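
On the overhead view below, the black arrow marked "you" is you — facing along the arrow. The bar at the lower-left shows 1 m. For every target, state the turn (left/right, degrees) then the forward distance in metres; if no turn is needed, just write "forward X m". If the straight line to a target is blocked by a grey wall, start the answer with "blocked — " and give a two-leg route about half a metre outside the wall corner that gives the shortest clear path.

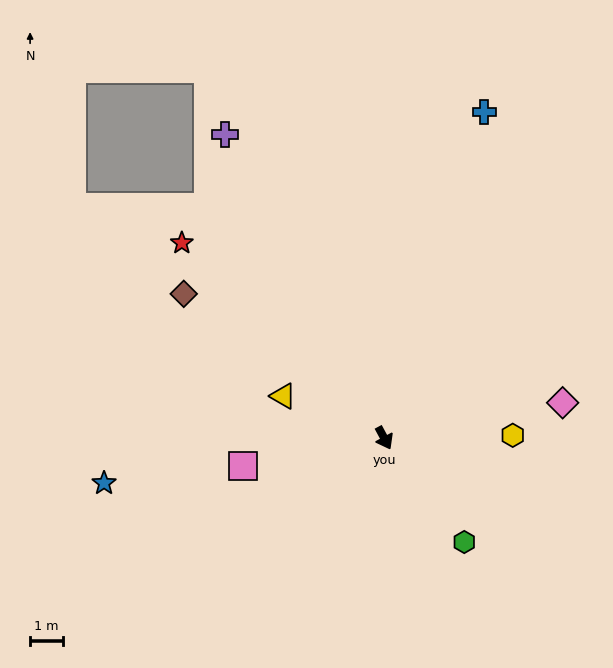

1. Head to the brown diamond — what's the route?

turn right 154°, forward 7.5 m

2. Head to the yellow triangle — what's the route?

turn right 141°, forward 3.3 m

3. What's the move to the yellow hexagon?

turn left 63°, forward 3.9 m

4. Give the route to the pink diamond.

turn left 73°, forward 5.5 m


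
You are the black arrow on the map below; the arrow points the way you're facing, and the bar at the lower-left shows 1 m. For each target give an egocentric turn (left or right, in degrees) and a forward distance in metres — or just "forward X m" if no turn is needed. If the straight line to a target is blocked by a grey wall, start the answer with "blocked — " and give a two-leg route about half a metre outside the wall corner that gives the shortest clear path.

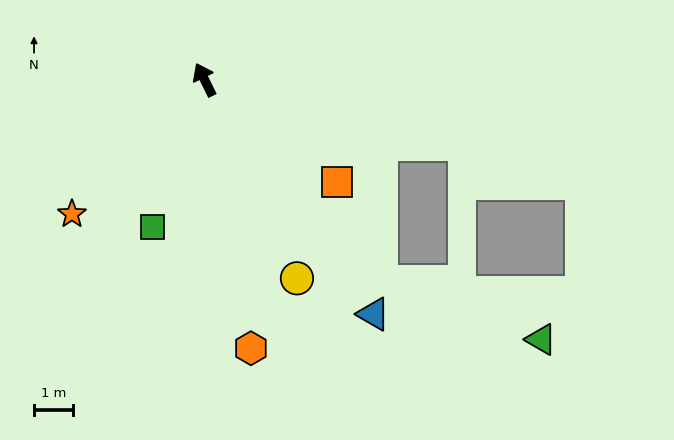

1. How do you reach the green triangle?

blocked — turn right 165°, forward 6.8 m, then turn left 29°, forward 4.3 m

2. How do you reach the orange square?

turn right 154°, forward 4.3 m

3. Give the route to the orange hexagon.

turn left 164°, forward 6.9 m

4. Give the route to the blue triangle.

turn right 170°, forward 7.4 m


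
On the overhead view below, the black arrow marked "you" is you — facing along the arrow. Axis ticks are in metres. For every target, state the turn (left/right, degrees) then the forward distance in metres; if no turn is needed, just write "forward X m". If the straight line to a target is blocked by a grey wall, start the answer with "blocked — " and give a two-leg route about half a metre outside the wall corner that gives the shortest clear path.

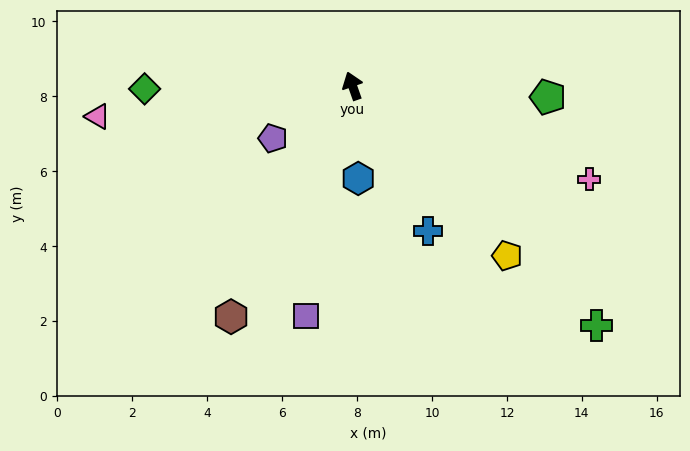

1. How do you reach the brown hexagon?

turn left 133°, forward 7.0 m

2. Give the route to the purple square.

turn left 149°, forward 6.3 m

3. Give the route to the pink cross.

turn right 131°, forward 6.8 m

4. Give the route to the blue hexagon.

turn left 164°, forward 2.5 m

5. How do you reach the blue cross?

turn right 172°, forward 4.4 m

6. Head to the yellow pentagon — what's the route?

turn right 157°, forward 6.1 m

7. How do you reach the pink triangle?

turn left 78°, forward 6.9 m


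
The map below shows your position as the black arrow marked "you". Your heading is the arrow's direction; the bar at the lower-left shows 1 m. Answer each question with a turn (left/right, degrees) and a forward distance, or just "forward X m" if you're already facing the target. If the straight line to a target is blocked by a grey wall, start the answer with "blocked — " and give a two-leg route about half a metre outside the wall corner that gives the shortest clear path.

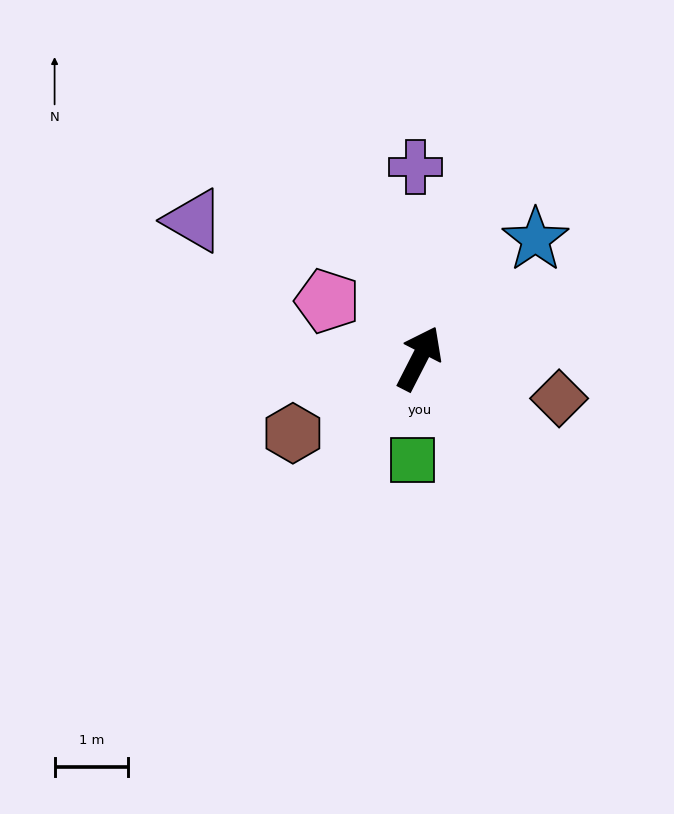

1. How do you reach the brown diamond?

turn right 79°, forward 2.0 m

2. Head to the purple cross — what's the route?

turn left 28°, forward 2.6 m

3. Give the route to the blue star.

turn right 17°, forward 2.3 m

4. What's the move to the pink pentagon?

turn left 85°, forward 1.5 m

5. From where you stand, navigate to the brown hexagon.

turn left 148°, forward 2.0 m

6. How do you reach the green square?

turn right 157°, forward 1.4 m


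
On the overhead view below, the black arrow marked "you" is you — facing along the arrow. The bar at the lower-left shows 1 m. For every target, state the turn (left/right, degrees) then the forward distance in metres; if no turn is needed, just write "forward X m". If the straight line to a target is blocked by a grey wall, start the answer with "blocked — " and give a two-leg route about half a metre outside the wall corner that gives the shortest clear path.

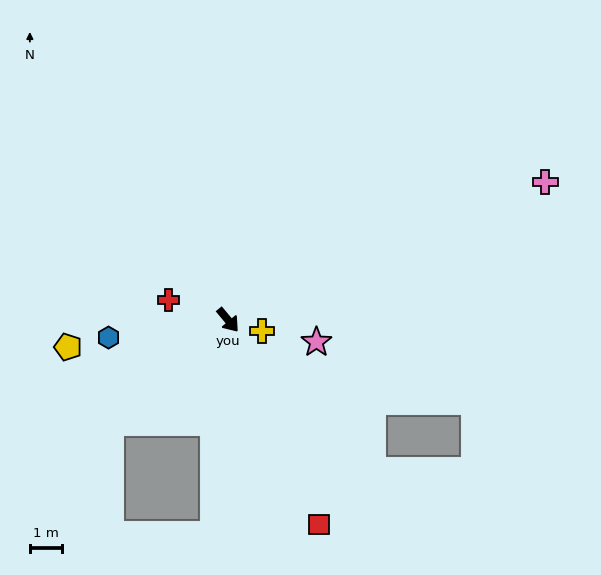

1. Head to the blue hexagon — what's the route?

turn right 121°, forward 3.8 m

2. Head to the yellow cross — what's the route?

turn left 32°, forward 1.1 m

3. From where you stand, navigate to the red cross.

turn right 148°, forward 2.0 m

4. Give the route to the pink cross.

turn left 74°, forward 10.8 m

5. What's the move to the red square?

turn right 16°, forward 7.0 m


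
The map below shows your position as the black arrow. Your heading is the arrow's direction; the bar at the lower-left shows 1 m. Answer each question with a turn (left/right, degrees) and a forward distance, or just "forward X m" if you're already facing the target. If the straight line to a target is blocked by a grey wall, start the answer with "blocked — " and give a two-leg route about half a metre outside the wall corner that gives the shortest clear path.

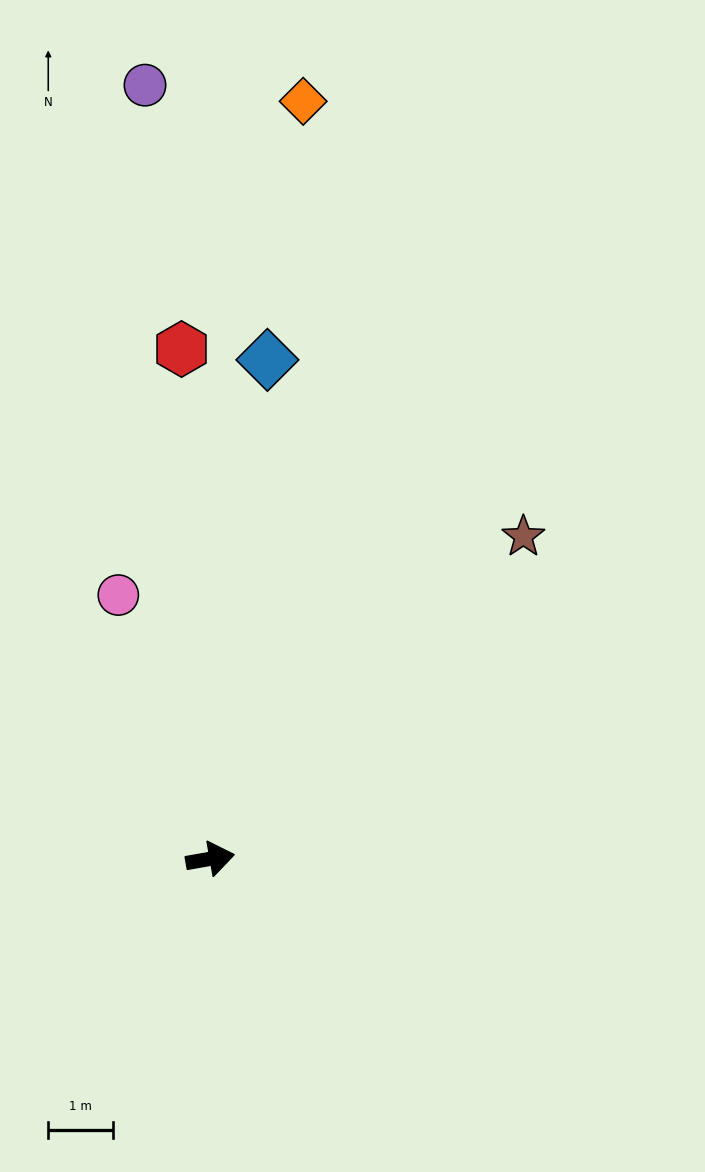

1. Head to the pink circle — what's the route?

turn left 99°, forward 4.3 m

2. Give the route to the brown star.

turn left 36°, forward 6.9 m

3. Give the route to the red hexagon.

turn left 83°, forward 7.9 m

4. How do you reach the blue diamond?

turn left 73°, forward 7.8 m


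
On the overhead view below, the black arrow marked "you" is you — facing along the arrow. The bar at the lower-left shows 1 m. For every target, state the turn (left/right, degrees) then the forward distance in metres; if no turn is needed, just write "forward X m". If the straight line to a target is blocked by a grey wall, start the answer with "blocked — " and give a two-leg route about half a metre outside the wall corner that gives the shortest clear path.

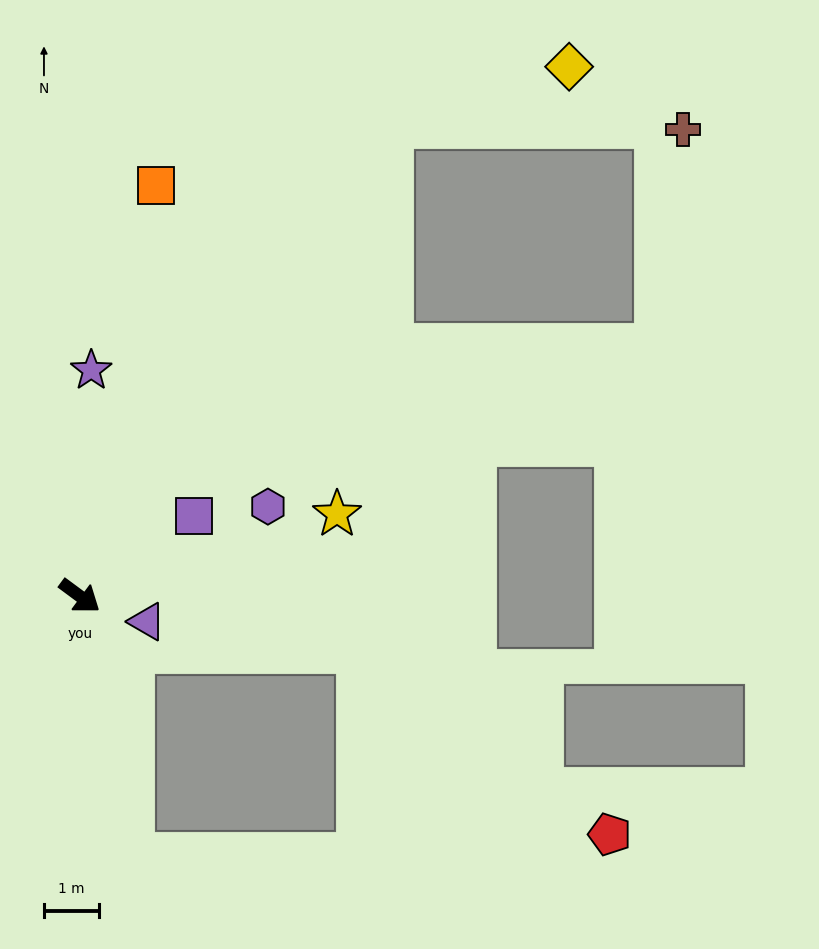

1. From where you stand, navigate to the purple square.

turn left 72°, forward 2.5 m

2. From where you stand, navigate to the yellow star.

turn left 54°, forward 4.9 m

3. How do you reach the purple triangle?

turn left 16°, forward 1.3 m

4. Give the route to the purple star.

turn left 124°, forward 4.1 m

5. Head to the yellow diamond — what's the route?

blocked — turn left 93°, forward 10.3 m, then turn right 38°, forward 3.4 m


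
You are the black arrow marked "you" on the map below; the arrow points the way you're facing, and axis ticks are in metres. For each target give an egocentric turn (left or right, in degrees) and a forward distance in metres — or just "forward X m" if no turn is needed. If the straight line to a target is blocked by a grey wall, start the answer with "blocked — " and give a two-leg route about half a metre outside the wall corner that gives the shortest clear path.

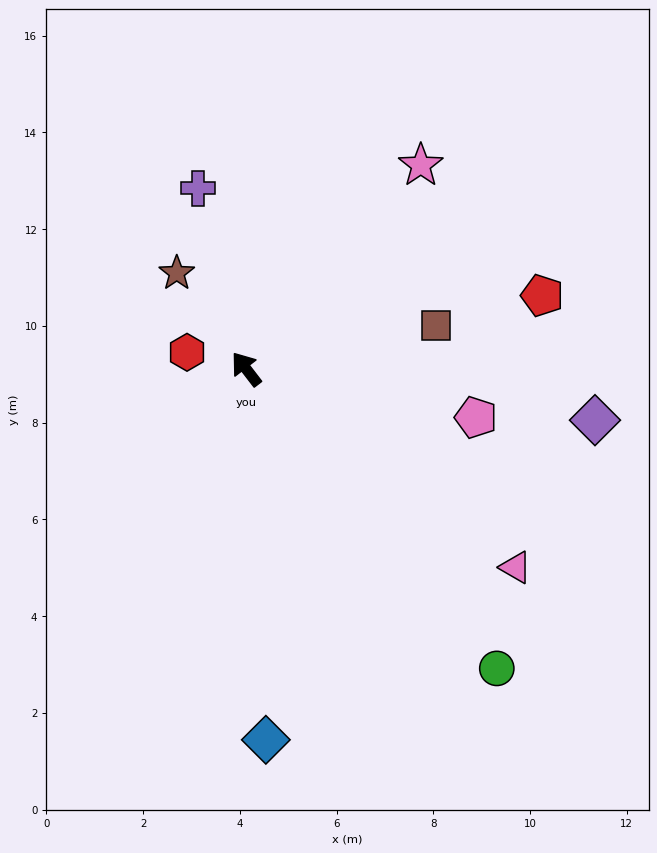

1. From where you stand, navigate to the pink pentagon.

turn right 139°, forward 4.9 m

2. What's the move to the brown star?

forward 2.4 m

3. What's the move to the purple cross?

turn right 23°, forward 3.9 m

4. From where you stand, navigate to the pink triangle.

turn right 164°, forward 6.9 m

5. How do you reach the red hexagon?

turn left 37°, forward 1.3 m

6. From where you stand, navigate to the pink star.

turn right 78°, forward 5.5 m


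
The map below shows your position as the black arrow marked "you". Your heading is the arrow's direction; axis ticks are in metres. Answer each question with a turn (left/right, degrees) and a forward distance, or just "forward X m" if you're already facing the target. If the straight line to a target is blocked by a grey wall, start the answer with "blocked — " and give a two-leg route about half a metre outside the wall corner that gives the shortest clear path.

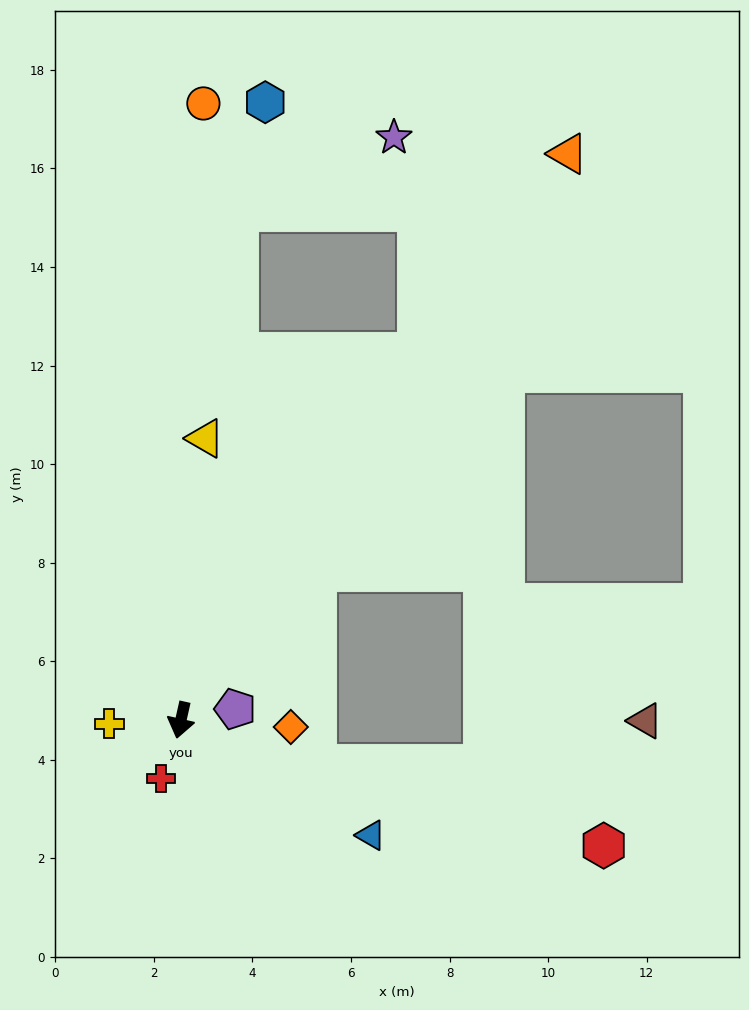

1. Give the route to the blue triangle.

turn left 71°, forward 4.5 m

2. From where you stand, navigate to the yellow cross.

turn right 75°, forward 1.5 m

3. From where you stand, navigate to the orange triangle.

turn left 158°, forward 13.9 m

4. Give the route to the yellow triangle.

turn right 172°, forward 5.7 m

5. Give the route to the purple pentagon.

turn left 114°, forward 1.1 m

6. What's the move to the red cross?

turn right 6°, forward 1.3 m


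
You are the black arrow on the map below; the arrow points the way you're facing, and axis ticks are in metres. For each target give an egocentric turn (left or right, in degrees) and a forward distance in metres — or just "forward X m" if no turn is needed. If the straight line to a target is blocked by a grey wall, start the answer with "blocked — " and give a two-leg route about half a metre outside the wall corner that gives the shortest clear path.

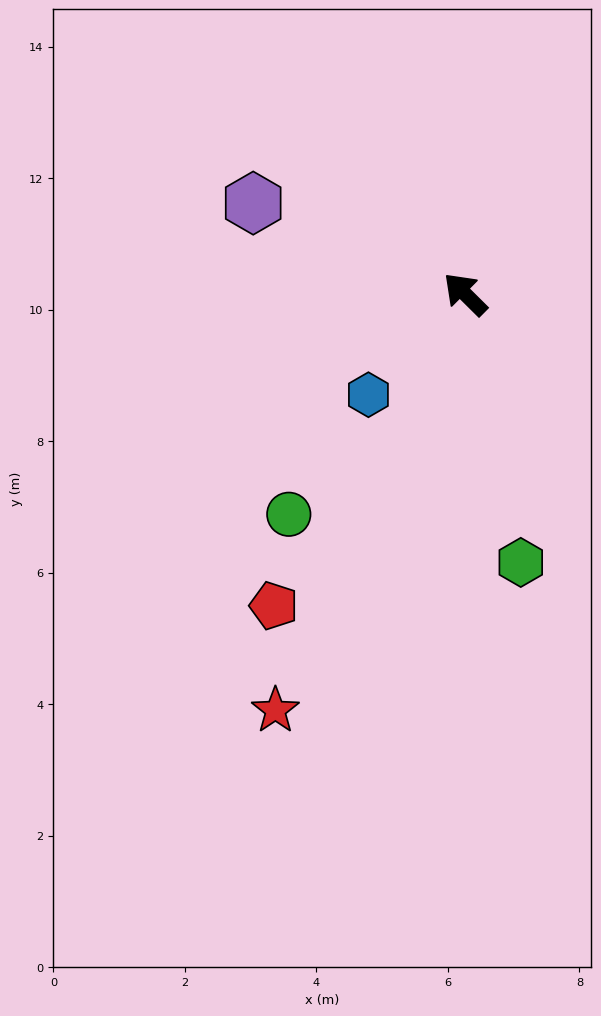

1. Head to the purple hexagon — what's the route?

turn left 22°, forward 3.5 m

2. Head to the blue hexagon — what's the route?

turn left 91°, forward 2.1 m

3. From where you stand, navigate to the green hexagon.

turn left 146°, forward 4.2 m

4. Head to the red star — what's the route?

turn left 110°, forward 7.0 m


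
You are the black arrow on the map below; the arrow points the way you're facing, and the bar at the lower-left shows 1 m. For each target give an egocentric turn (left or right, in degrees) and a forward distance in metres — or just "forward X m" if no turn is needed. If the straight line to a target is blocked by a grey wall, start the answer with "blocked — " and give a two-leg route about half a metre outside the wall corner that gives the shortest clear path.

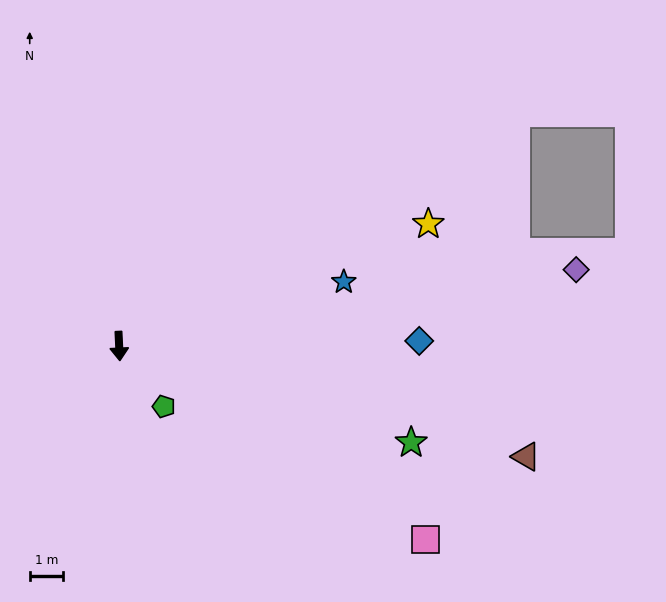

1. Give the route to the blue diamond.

turn left 88°, forward 9.0 m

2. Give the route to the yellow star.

turn left 109°, forward 10.0 m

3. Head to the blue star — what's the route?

turn left 103°, forward 7.0 m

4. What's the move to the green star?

turn left 69°, forward 9.2 m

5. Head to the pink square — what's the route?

turn left 55°, forward 10.9 m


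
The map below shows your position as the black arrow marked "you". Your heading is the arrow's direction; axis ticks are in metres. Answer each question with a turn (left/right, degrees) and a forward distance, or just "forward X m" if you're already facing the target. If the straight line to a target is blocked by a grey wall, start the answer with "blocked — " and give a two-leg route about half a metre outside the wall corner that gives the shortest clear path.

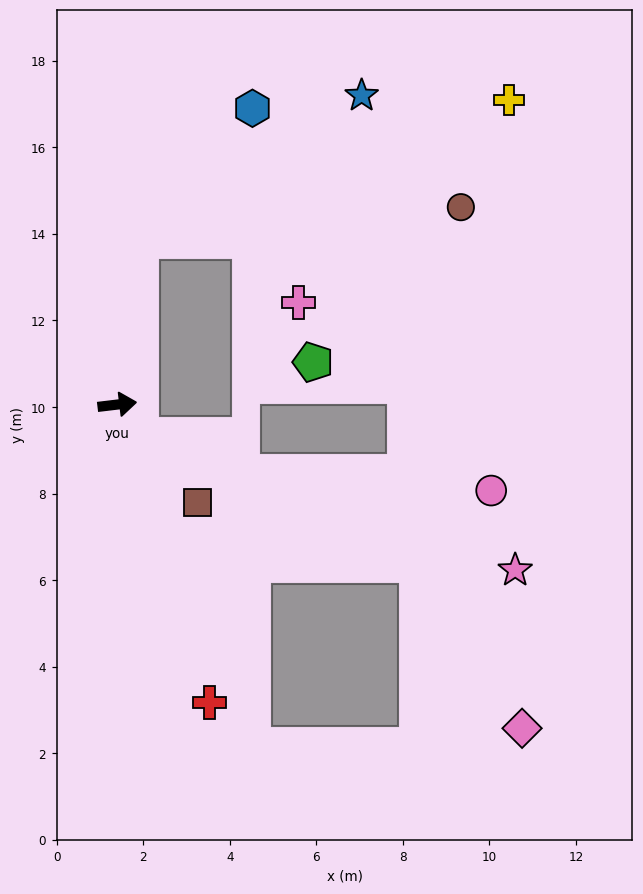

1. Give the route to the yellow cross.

blocked — turn left 75°, forward 3.8 m, then turn right 61°, forward 9.1 m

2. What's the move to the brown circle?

blocked — turn left 75°, forward 3.8 m, then turn right 76°, forward 7.4 m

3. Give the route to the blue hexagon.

blocked — turn left 75°, forward 3.8 m, then turn right 32°, forward 4.0 m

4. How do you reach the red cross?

turn right 80°, forward 7.2 m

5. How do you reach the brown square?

turn right 57°, forward 2.9 m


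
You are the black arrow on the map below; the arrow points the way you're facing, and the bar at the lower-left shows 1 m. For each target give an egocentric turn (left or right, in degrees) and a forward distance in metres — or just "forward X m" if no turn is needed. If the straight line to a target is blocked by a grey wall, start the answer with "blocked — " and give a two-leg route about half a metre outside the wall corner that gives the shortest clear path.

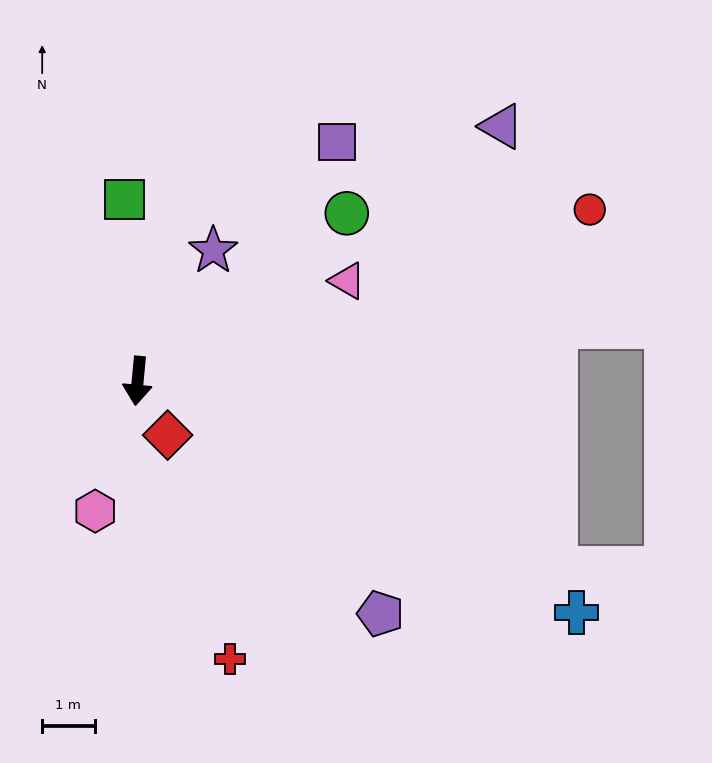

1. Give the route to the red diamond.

turn left 34°, forward 1.2 m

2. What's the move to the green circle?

turn left 134°, forward 5.1 m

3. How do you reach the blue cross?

turn left 68°, forward 9.5 m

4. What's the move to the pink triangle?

turn left 121°, forward 4.4 m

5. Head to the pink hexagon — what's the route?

turn right 13°, forward 2.6 m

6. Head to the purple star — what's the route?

turn left 155°, forward 2.9 m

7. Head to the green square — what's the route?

turn right 171°, forward 3.5 m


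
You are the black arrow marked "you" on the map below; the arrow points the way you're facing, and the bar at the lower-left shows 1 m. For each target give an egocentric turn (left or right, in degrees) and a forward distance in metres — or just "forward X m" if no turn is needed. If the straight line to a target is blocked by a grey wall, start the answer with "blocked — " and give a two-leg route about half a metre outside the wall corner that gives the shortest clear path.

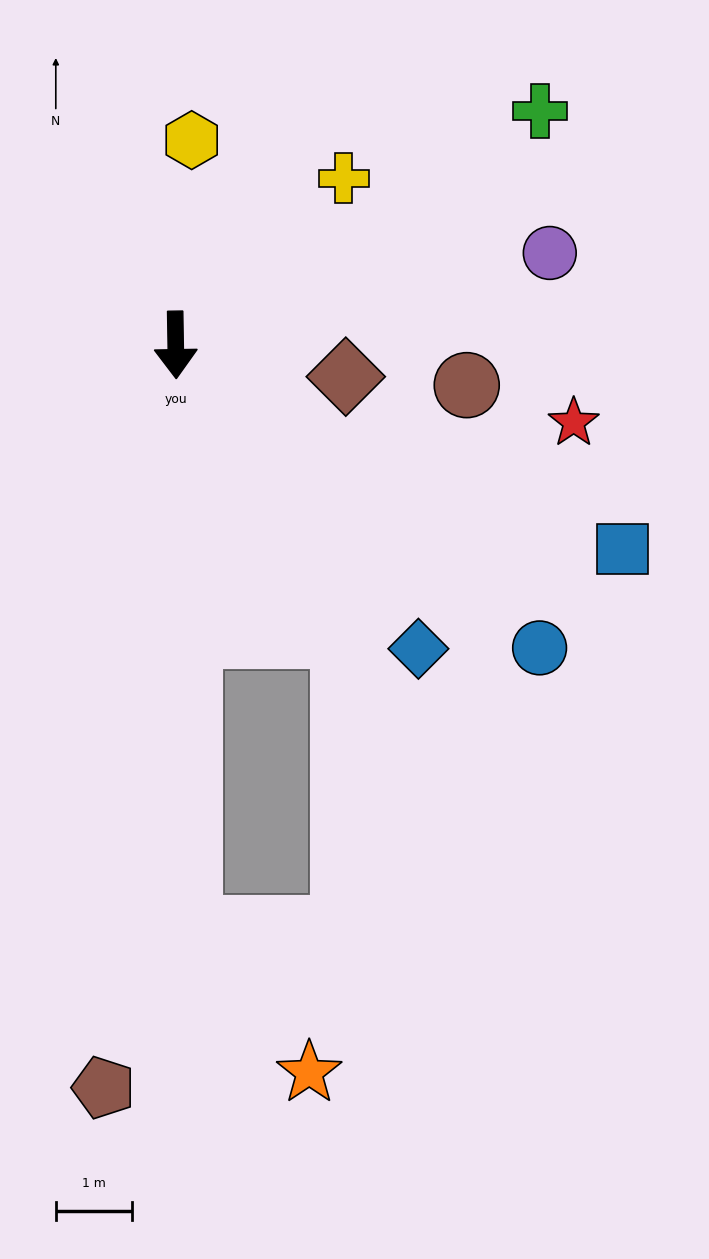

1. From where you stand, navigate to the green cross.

turn left 122°, forward 5.7 m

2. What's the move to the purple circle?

turn left 103°, forward 5.0 m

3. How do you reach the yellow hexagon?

turn left 175°, forward 2.7 m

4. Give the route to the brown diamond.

turn left 79°, forward 2.3 m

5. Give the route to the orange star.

blocked — forward 7.6 m, then turn left 39°, forward 2.4 m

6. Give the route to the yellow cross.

turn left 134°, forward 3.1 m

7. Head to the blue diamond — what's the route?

turn left 38°, forward 5.1 m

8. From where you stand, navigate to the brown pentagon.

turn right 6°, forward 9.8 m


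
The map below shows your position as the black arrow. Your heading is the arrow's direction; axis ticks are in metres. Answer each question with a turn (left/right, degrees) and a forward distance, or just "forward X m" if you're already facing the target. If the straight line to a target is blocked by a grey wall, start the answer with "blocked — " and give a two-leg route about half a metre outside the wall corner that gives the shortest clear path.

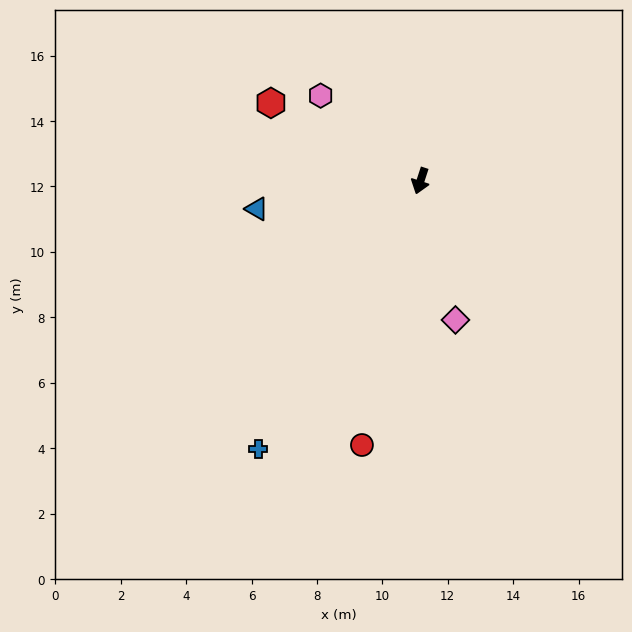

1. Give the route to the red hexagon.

turn right 100°, forward 5.2 m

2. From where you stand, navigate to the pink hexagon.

turn right 112°, forward 4.0 m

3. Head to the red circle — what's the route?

turn left 6°, forward 8.3 m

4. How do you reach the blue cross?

turn right 13°, forward 9.6 m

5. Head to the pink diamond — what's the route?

turn left 32°, forward 4.4 m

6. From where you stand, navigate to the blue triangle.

turn right 62°, forward 5.1 m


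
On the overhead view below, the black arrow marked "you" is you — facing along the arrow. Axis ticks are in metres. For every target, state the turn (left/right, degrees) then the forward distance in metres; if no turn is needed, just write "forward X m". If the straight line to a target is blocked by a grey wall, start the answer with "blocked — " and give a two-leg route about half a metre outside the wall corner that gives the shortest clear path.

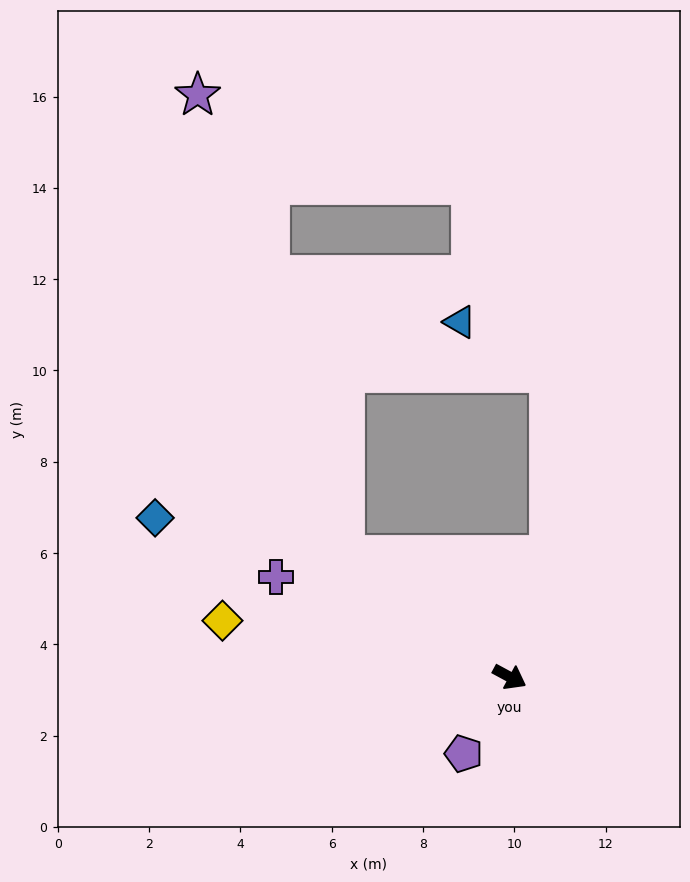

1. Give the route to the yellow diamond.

turn right 163°, forward 6.4 m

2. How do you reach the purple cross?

turn right 175°, forward 5.6 m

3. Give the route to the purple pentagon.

turn right 93°, forward 2.0 m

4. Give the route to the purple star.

blocked — turn left 172°, forward 4.5 m, then turn right 36°, forward 10.6 m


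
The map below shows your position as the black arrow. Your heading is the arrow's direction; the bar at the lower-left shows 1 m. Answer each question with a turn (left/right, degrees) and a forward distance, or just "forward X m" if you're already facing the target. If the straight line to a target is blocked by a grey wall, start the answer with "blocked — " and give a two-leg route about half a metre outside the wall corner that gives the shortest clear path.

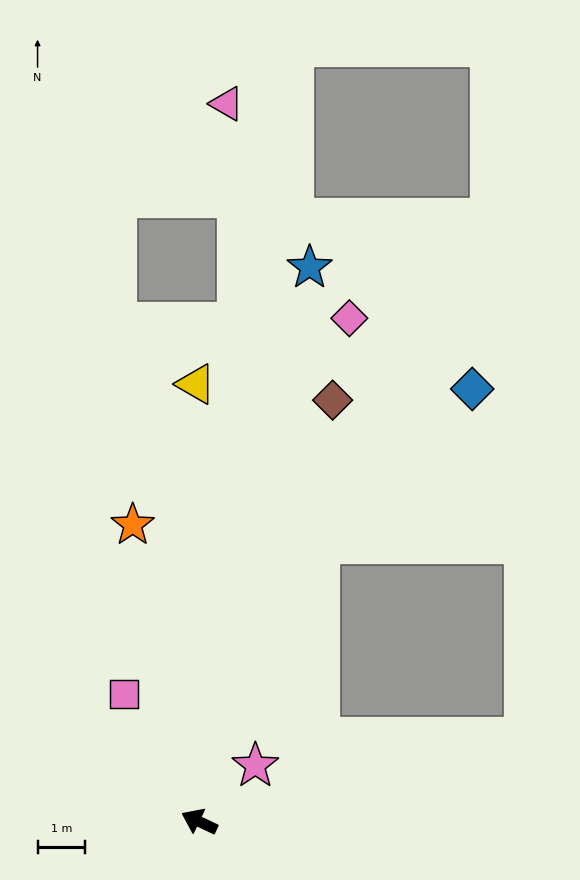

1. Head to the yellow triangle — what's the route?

turn right 64°, forward 9.2 m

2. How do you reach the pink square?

turn right 34°, forward 3.1 m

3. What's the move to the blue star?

turn right 76°, forward 11.8 m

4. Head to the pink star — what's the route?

turn right 110°, forward 1.7 m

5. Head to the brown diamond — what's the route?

turn right 82°, forward 9.2 m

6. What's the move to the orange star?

turn right 52°, forward 6.4 m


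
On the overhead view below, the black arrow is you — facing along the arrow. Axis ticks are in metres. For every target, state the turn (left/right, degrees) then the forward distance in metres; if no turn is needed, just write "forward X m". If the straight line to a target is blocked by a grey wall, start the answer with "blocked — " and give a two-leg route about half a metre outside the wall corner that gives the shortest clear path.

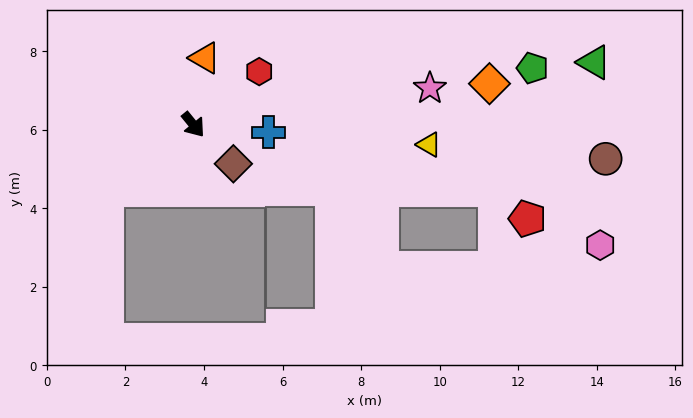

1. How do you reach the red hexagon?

turn left 90°, forward 2.2 m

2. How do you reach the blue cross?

turn left 45°, forward 1.9 m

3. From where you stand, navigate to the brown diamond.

turn left 7°, forward 1.4 m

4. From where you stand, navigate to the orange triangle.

turn left 131°, forward 1.7 m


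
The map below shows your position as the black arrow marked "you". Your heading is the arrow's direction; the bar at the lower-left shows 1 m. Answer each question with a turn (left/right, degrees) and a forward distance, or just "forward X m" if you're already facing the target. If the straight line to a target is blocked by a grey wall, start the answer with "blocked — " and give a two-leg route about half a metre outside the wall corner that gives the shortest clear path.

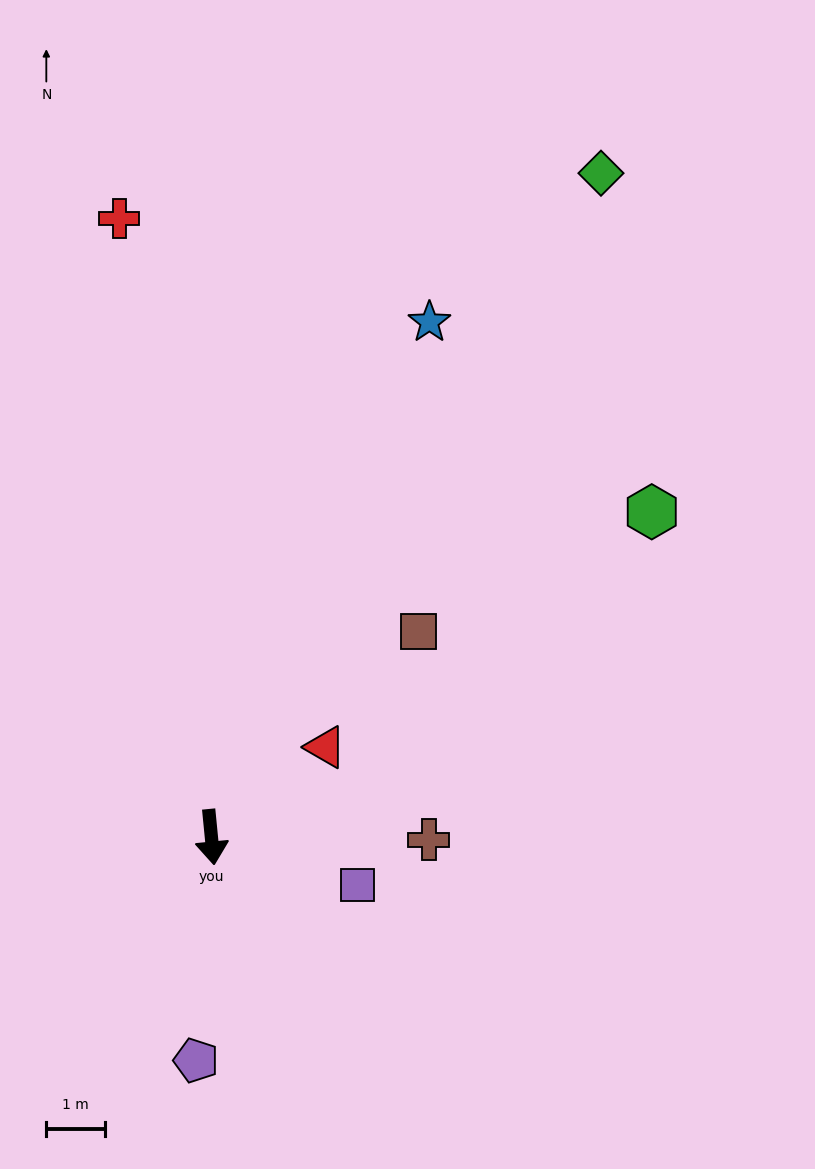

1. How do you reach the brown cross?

turn left 84°, forward 3.7 m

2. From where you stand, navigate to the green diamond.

turn left 144°, forward 13.1 m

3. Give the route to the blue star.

turn left 151°, forward 9.5 m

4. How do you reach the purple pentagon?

turn right 10°, forward 3.8 m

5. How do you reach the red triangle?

turn left 123°, forward 2.5 m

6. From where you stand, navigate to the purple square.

turn left 66°, forward 2.6 m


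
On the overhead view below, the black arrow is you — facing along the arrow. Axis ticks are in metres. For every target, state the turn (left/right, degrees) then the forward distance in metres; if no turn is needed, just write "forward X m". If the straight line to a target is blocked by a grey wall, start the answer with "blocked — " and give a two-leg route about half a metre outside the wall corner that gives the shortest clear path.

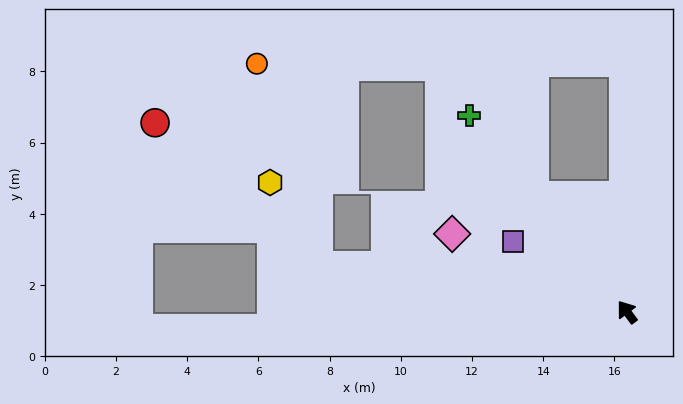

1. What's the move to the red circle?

blocked — turn left 45°, forward 8.8 m, then turn right 33°, forward 6.1 m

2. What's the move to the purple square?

turn left 22°, forward 3.8 m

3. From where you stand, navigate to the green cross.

turn left 2°, forward 7.1 m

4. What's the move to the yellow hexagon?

blocked — turn left 45°, forward 8.8 m, then turn right 52°, forward 2.7 m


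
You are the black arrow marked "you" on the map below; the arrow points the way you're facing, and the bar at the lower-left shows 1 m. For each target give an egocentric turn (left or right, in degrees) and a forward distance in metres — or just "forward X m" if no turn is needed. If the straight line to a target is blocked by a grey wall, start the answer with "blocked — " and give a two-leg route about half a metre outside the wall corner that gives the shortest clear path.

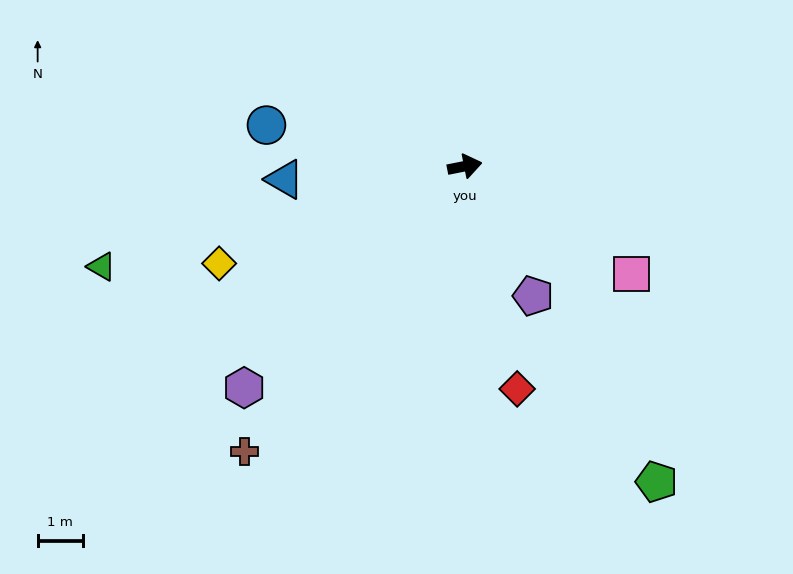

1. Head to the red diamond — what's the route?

turn right 88°, forward 5.1 m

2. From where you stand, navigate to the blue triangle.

turn left 173°, forward 4.0 m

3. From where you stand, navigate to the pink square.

turn right 44°, forward 4.4 m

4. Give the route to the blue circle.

turn left 157°, forward 4.5 m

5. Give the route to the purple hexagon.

turn right 146°, forward 7.0 m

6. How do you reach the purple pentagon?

turn right 73°, forward 3.3 m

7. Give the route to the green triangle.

turn right 176°, forward 8.4 m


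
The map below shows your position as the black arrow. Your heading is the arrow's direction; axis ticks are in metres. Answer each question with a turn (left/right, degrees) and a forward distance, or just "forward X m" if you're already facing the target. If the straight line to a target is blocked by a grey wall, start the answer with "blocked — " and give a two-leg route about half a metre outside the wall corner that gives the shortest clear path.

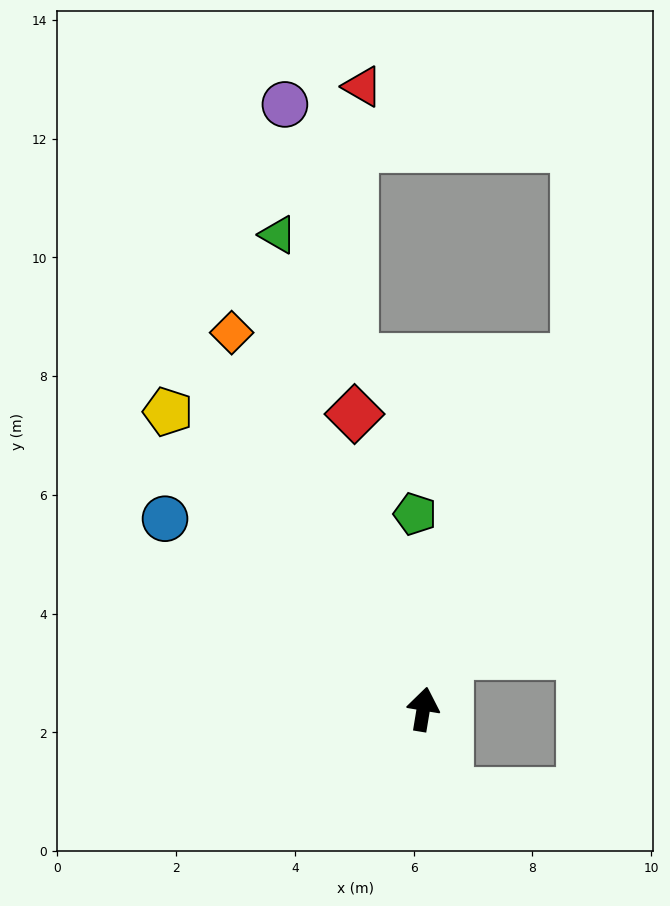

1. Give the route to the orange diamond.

turn left 36°, forward 7.1 m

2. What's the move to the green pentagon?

turn left 12°, forward 3.3 m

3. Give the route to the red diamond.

turn left 22°, forward 5.1 m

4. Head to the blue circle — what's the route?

turn left 63°, forward 5.4 m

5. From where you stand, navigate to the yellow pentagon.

turn left 50°, forward 6.6 m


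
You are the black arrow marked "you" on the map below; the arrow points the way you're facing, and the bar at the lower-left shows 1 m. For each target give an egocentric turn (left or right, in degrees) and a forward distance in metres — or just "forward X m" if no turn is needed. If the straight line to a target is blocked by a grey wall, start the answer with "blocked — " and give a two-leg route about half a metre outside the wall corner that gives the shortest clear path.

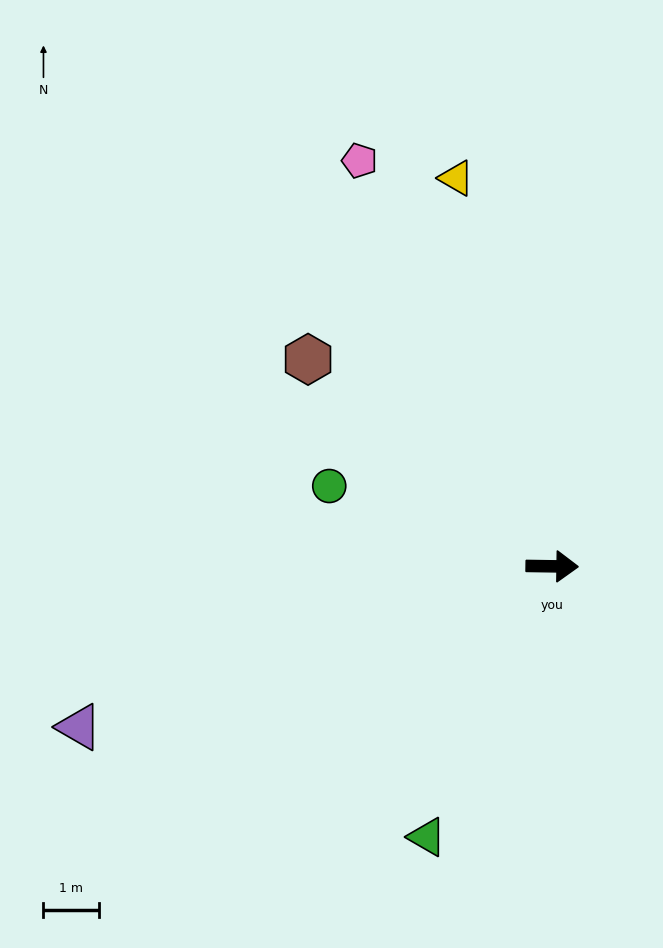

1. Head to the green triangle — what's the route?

turn right 114°, forward 5.3 m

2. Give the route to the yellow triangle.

turn left 105°, forward 7.2 m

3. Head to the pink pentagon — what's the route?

turn left 116°, forward 8.0 m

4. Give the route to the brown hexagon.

turn left 141°, forward 5.7 m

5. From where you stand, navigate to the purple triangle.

turn right 160°, forward 8.9 m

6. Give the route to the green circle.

turn left 161°, forward 4.2 m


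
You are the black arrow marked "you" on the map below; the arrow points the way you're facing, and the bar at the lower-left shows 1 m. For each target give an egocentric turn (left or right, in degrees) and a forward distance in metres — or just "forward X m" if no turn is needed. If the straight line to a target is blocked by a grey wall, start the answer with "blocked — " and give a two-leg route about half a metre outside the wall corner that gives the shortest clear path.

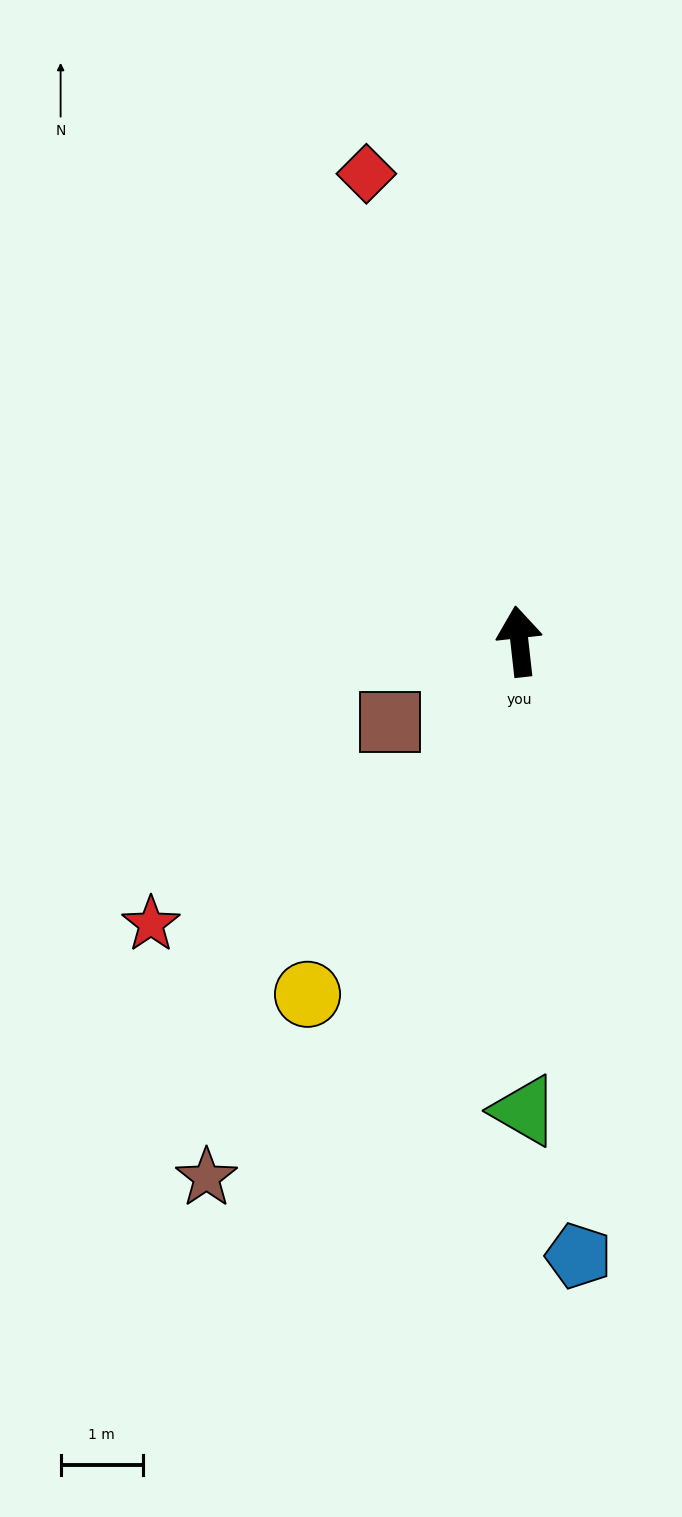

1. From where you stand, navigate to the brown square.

turn left 116°, forward 1.9 m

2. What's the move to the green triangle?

turn left 174°, forward 5.7 m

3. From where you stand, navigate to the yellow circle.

turn left 143°, forward 5.0 m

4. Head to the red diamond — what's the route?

turn left 12°, forward 6.0 m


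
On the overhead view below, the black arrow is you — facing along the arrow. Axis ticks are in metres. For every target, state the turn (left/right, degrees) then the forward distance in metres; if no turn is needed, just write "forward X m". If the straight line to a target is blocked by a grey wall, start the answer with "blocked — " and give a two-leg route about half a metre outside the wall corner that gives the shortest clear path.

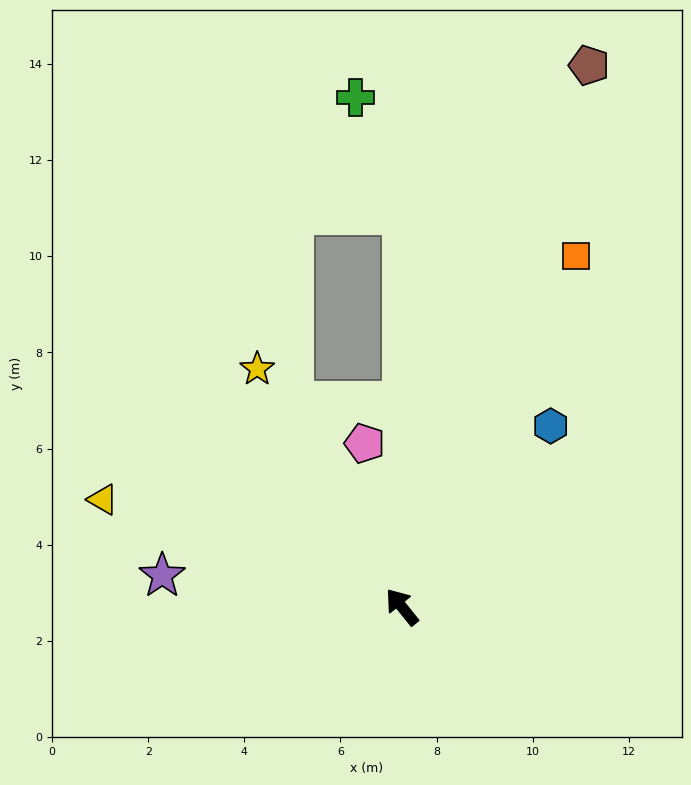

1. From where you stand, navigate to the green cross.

blocked — turn right 39°, forward 8.2 m, then turn left 22°, forward 2.6 m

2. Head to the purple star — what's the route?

turn left 44°, forward 5.0 m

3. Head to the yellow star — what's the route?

turn right 7°, forward 5.8 m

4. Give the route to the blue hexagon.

turn right 78°, forward 4.9 m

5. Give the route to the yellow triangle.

turn left 31°, forward 6.6 m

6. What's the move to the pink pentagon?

turn right 26°, forward 3.5 m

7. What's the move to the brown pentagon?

turn right 58°, forward 11.9 m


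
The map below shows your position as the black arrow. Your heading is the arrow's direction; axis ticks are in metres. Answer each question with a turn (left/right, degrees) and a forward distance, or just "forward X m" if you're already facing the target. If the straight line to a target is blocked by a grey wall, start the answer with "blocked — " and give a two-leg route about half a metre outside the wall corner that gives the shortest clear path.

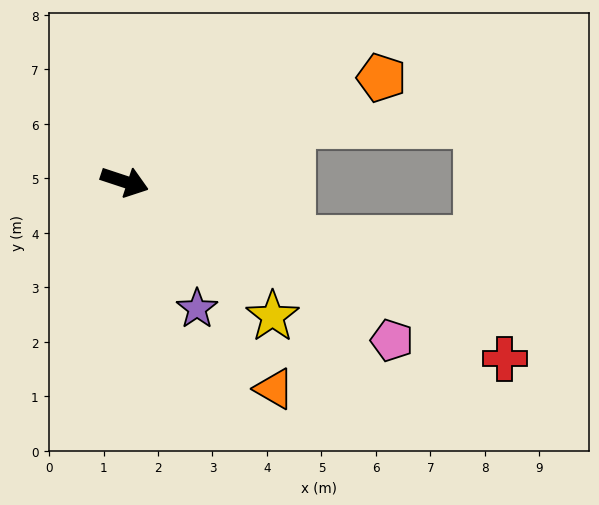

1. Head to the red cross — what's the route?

turn right 7°, forward 7.7 m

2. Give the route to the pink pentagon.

turn right 12°, forward 5.7 m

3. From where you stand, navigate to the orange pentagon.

turn left 40°, forward 5.1 m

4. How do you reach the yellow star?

turn right 24°, forward 3.7 m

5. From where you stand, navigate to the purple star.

turn right 42°, forward 2.7 m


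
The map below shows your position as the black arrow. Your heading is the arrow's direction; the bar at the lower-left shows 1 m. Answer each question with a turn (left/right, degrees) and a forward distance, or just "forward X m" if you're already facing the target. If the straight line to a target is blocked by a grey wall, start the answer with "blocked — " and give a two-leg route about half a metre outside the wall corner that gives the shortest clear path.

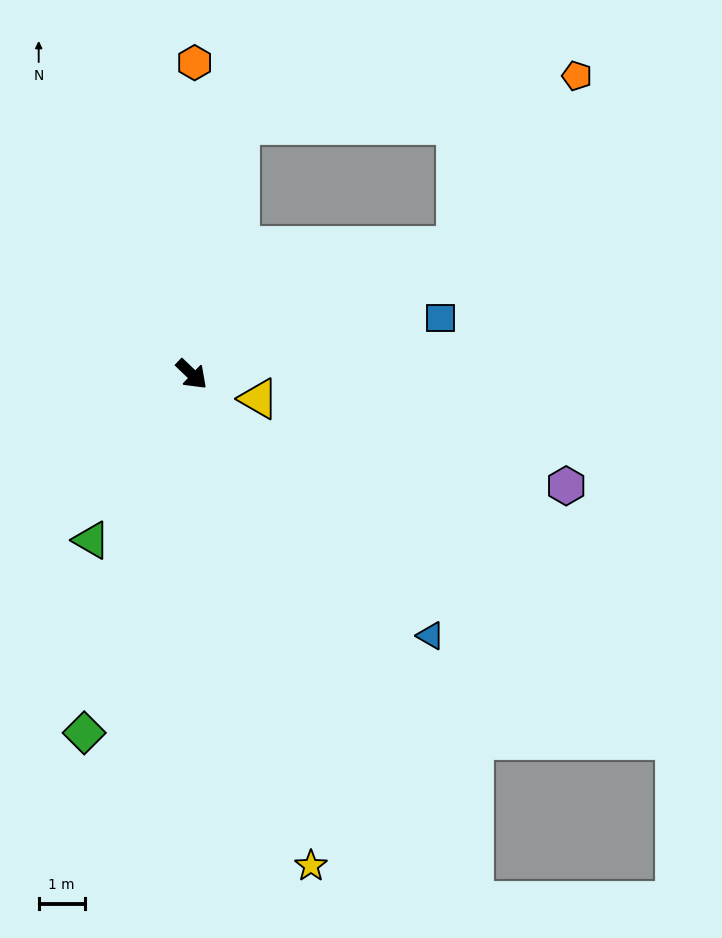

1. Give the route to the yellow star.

turn right 33°, forward 11.0 m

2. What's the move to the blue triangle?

turn right 4°, forward 7.7 m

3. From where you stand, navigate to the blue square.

turn left 56°, forward 5.5 m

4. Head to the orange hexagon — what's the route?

turn left 133°, forward 6.8 m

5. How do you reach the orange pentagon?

blocked — turn left 70°, forward 6.4 m, then turn left 28°, forward 4.5 m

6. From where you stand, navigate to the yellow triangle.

turn left 24°, forward 1.5 m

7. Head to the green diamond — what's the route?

turn right 63°, forward 8.1 m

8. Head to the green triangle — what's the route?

turn right 78°, forward 4.2 m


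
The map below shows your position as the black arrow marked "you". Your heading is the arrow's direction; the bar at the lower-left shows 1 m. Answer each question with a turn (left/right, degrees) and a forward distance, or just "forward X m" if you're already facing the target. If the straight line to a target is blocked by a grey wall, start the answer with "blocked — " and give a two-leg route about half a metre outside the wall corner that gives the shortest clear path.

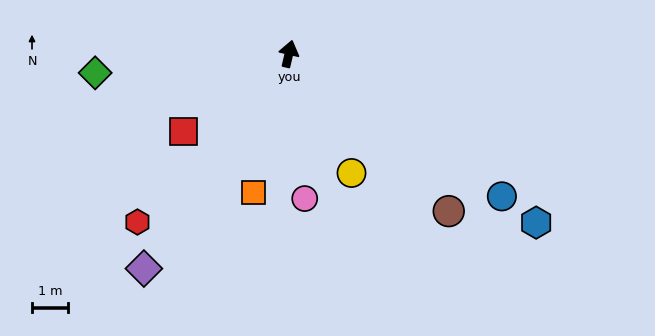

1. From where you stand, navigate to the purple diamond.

turn left 159°, forward 7.1 m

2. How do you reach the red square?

turn left 140°, forward 3.6 m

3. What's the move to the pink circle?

turn right 161°, forward 4.0 m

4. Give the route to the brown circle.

turn right 121°, forward 6.2 m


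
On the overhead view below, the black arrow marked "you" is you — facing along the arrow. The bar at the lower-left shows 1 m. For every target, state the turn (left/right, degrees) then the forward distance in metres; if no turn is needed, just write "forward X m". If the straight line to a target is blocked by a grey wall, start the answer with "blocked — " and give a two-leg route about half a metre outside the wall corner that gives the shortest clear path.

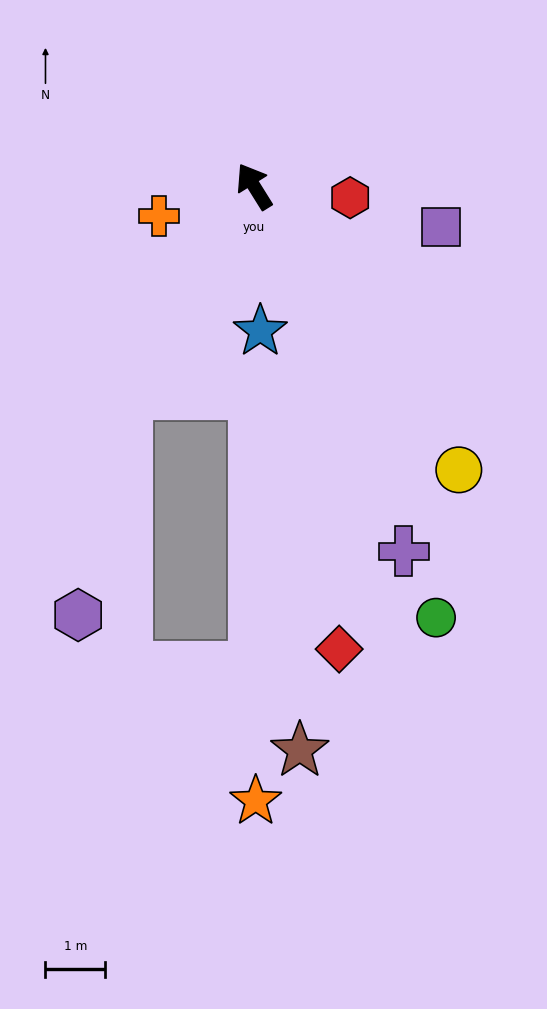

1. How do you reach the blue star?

turn left 151°, forward 2.4 m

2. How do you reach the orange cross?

turn left 75°, forward 1.7 m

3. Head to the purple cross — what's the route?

turn left 170°, forward 6.6 m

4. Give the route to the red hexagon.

turn right 129°, forward 1.6 m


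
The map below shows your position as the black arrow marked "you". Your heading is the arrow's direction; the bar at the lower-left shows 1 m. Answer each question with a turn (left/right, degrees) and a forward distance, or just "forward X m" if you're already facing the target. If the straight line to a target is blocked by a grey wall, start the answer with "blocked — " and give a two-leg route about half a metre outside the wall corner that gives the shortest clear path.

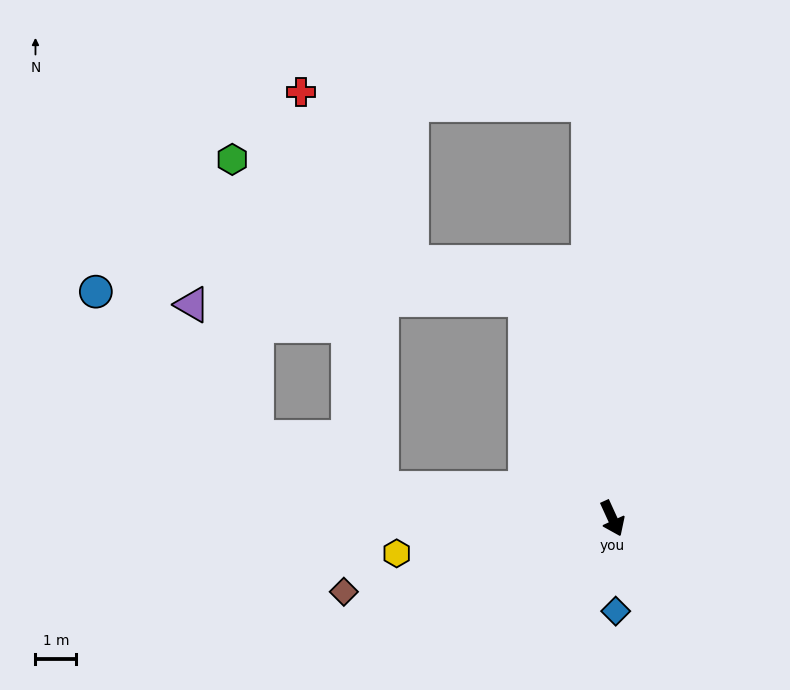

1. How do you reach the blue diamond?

turn right 22°, forward 2.3 m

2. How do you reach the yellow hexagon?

turn right 105°, forward 5.3 m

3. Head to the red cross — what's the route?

blocked — turn right 122°, forward 5.7 m, then turn right 71°, forward 9.9 m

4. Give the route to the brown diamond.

turn right 99°, forward 6.8 m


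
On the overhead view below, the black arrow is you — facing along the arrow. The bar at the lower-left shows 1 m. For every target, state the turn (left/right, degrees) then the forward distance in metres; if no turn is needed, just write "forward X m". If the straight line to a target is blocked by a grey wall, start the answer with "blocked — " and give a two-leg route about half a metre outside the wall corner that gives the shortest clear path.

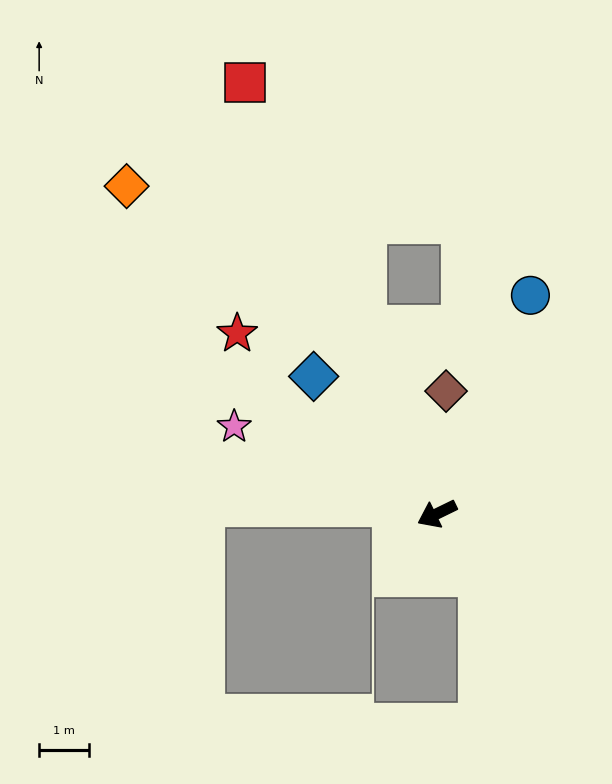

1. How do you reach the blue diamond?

turn right 74°, forward 3.7 m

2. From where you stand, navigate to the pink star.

turn right 49°, forward 4.4 m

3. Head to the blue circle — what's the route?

turn right 139°, forward 4.7 m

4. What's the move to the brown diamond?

turn right 120°, forward 2.5 m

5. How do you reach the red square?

turn right 92°, forward 9.4 m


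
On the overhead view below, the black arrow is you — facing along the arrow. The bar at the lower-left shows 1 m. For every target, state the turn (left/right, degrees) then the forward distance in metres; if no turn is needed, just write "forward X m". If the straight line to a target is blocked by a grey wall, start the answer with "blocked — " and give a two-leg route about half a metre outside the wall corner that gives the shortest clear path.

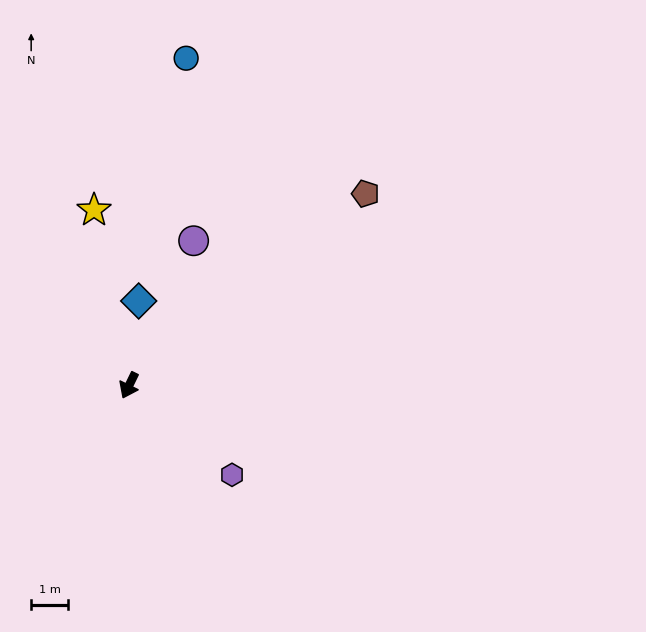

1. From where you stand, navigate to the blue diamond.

turn right 161°, forward 2.3 m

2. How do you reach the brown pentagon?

turn left 155°, forward 8.3 m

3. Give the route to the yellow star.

turn right 143°, forward 4.9 m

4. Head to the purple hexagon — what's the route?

turn left 75°, forward 3.7 m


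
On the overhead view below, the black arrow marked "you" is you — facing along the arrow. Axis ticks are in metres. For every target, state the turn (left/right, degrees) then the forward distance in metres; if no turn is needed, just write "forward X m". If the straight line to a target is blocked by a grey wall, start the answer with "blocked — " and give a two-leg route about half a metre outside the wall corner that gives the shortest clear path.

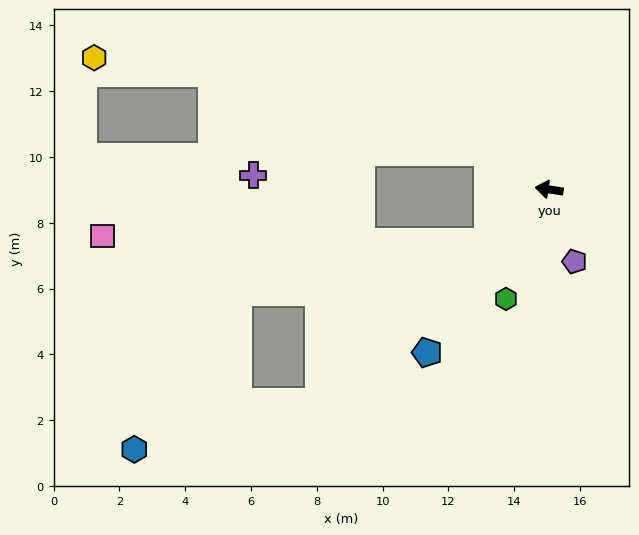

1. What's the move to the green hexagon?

turn left 77°, forward 3.6 m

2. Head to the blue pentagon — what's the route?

turn left 62°, forward 6.2 m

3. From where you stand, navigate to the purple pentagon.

turn left 118°, forward 2.3 m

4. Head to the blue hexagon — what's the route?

blocked — turn left 51°, forward 9.5 m, then turn right 28°, forward 5.8 m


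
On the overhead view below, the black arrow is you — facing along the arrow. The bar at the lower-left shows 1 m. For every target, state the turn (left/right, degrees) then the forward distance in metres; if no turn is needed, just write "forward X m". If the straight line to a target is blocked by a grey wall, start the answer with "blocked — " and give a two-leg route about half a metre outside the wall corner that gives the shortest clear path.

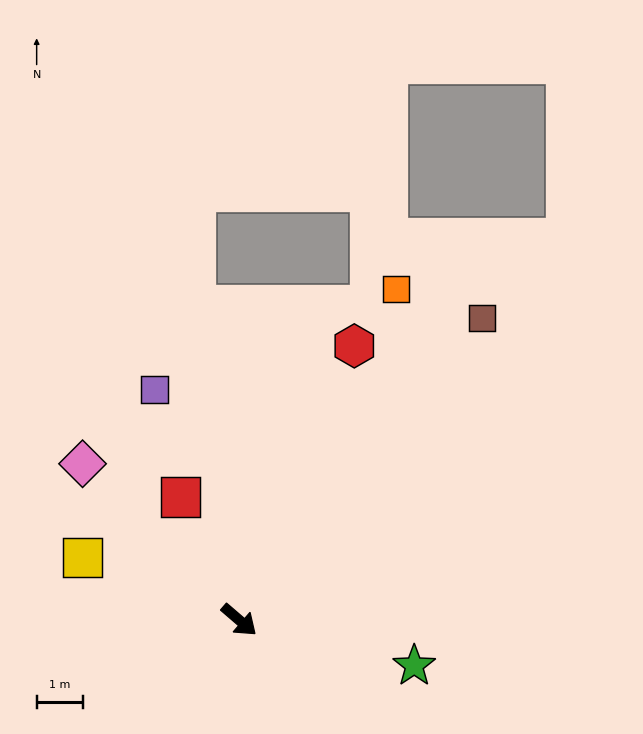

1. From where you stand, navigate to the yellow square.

turn right 161°, forward 3.6 m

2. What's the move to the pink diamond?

turn left 176°, forward 4.8 m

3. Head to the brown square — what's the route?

turn left 92°, forward 8.4 m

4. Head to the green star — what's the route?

turn left 26°, forward 3.9 m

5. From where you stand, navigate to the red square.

turn left 156°, forward 2.9 m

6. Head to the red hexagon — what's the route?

turn left 108°, forward 6.4 m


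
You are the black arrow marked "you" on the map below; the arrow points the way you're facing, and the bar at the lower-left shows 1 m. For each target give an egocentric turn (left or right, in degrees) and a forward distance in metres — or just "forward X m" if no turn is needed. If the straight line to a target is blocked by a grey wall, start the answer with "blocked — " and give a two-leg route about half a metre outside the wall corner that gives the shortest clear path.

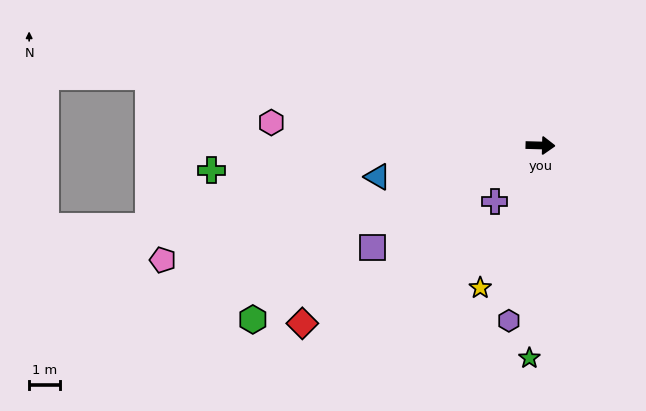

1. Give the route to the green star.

turn right 91°, forward 6.8 m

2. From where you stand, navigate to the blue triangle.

turn right 168°, forward 5.3 m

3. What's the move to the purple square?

turn right 147°, forward 6.3 m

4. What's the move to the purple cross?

turn right 128°, forward 2.3 m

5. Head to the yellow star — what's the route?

turn right 111°, forward 4.9 m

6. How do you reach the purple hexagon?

turn right 99°, forward 5.7 m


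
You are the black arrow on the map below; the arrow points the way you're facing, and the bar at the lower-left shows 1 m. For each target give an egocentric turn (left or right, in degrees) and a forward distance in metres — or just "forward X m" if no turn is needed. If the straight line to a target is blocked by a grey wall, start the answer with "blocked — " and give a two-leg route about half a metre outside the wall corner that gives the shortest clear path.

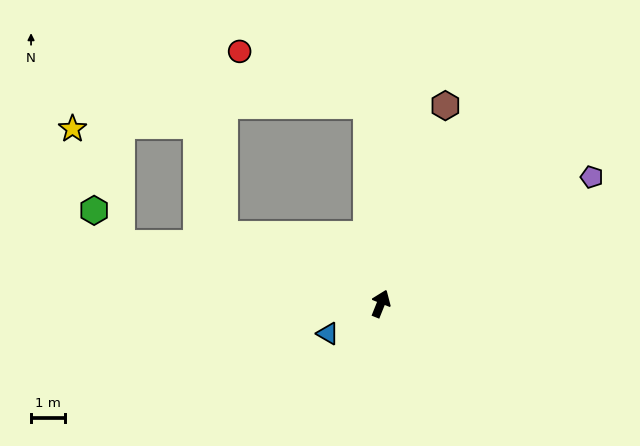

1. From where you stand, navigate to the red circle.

blocked — turn left 26°, forward 5.9 m, then turn left 63°, forward 4.1 m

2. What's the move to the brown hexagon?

turn left 4°, forward 6.1 m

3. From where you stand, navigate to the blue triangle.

turn left 141°, forward 1.8 m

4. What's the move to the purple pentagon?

turn right 37°, forward 7.2 m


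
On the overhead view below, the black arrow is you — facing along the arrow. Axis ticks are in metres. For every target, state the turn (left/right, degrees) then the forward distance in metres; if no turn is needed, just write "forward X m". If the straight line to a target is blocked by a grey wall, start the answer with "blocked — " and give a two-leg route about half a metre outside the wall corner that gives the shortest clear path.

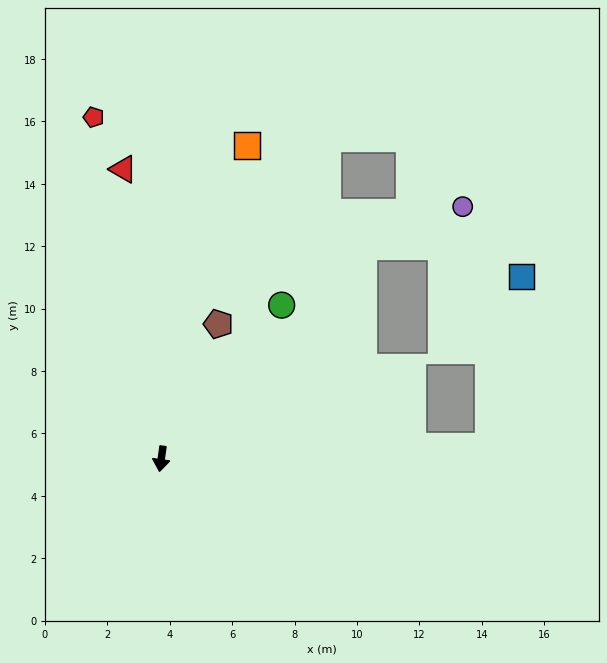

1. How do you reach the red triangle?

turn right 165°, forward 9.4 m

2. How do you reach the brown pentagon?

turn left 165°, forward 4.7 m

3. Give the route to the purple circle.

blocked — turn left 144°, forward 9.4 m, then turn right 24°, forward 3.4 m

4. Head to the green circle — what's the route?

turn left 150°, forward 6.3 m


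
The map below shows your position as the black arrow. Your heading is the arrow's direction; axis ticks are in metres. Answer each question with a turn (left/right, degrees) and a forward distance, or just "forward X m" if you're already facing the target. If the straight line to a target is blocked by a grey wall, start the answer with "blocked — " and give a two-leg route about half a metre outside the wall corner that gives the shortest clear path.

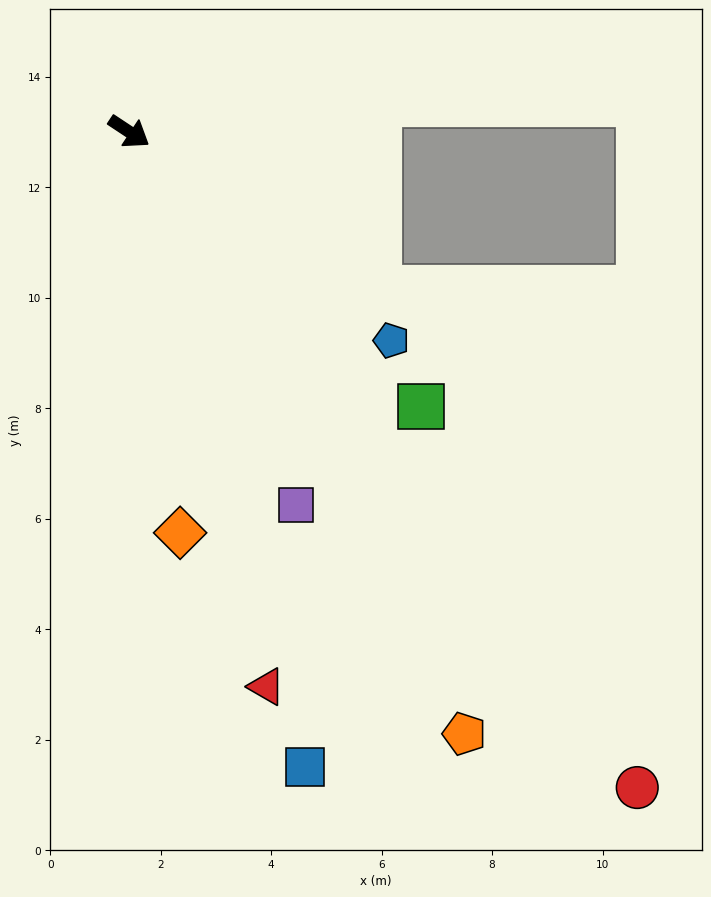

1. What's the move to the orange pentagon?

turn right 27°, forward 12.5 m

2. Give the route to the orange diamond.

turn right 49°, forward 7.3 m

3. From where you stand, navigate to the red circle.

turn right 19°, forward 15.0 m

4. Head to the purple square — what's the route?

turn right 32°, forward 7.4 m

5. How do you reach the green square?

turn right 10°, forward 7.3 m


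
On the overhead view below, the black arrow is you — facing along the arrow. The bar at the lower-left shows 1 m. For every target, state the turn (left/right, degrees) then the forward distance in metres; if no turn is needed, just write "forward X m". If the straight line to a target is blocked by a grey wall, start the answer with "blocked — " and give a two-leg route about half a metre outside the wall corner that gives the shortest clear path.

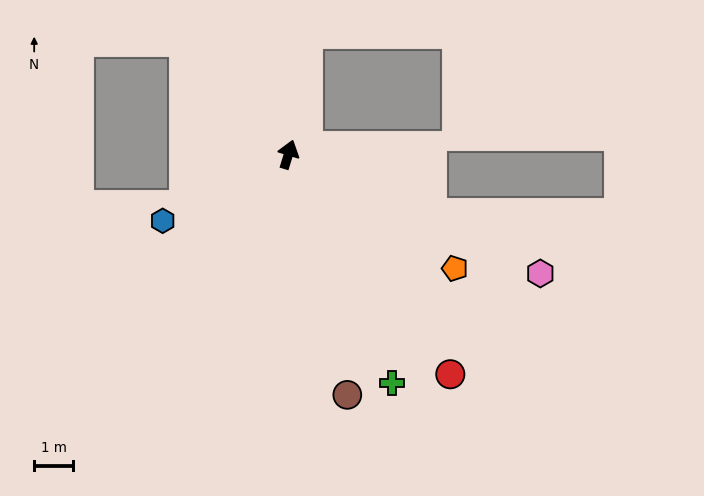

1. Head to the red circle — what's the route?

turn right 127°, forward 7.0 m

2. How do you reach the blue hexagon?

turn left 135°, forward 3.7 m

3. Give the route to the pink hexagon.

turn right 98°, forward 7.2 m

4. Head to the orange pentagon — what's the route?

turn right 107°, forward 5.2 m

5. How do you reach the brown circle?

turn right 149°, forward 6.4 m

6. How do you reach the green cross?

turn right 139°, forward 6.5 m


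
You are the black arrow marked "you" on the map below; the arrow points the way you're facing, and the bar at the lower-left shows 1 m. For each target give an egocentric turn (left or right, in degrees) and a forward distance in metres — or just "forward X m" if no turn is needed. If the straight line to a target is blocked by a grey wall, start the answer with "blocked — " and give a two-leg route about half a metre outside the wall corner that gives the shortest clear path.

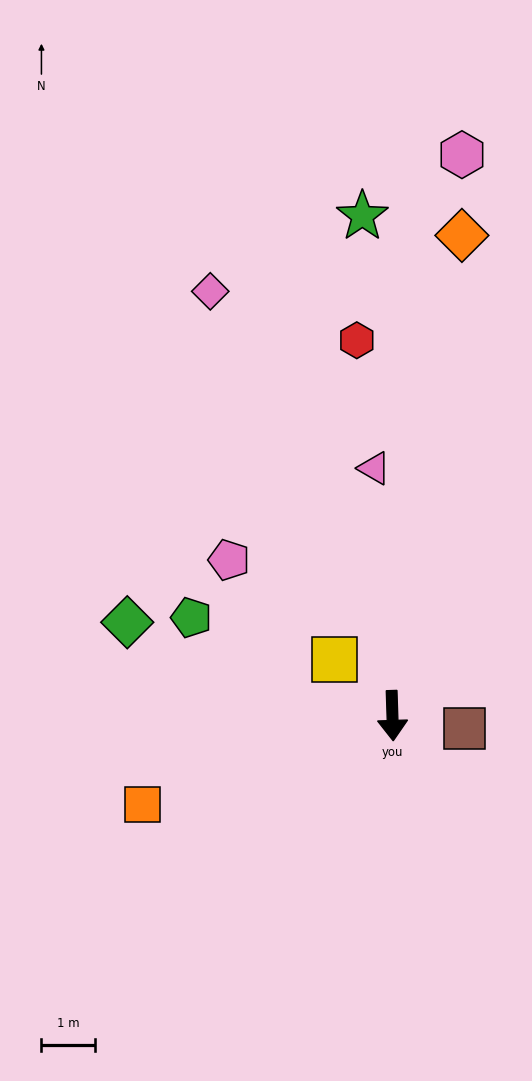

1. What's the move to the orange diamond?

turn left 170°, forward 9.1 m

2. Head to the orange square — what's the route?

turn right 72°, forward 5.0 m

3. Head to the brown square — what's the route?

turn left 78°, forward 1.4 m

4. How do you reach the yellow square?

turn right 136°, forward 1.5 m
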